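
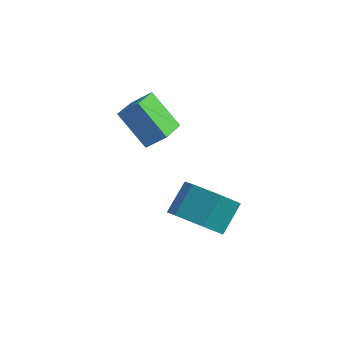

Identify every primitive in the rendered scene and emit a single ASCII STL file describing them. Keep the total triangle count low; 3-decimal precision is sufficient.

solid 
facet normal -0.682 0.082 0.727
outer loop
vertex 1.276 -1.913 1.544
vertex 1.035 -0.494 1.158
vertex 0.612 -2.186 0.952
endloop
endfacet
facet normal 0.161 -0.953 0.258
outer loop
vertex 1.785 -2.326 -0.298
vertex 1.276 -1.913 1.544
vertex 0.612 -2.186 0.952
endloop
endfacet
facet normal -0.681 0.082 0.728
outer loop
vertex 0.612 -2.186 0.952
vertex 1.035 -0.494 1.158
vertex 0.371 -0.767 0.567
endloop
endfacet
facet normal -0.713 -0.294 -0.636
outer loop
vertex 0.371 -0.767 0.567
vertex 1.785 -2.326 -0.298
vertex 0.612 -2.186 0.952
endloop
endfacet
facet normal 0.713 0.294 0.636
outer loop
vertex 1.276 -1.913 1.544
vertex 2.208 -0.634 -0.092
vertex 1.035 -0.494 1.158
endloop
endfacet
facet normal 0.162 -0.952 0.258
outer loop
vertex 2.449 -2.053 0.293
vertex 1.276 -1.913 1.544
vertex 1.785 -2.326 -0.298
endloop
endfacet
facet normal 0.713 0.294 0.636
outer loop
vertex 2.449 -2.053 0.293
vertex 2.208 -0.634 -0.092
vertex 1.276 -1.913 1.544
endloop
endfacet
facet normal -0.162 0.952 -0.258
outer loop
vertex 1.035 -0.494 1.158
vertex 2.208 -0.634 -0.092
vertex 0.371 -0.767 0.567
endloop
endfacet
facet normal -0.713 -0.294 -0.636
outer loop
vertex 1.544 -0.907 -0.684
vertex 1.785 -2.326 -0.298
vertex 0.371 -0.767 0.567
endloop
endfacet
facet normal -0.162 0.953 -0.258
outer loop
vertex 0.371 -0.767 0.567
vertex 2.208 -0.634 -0.092
vertex 1.544 -0.907 -0.684
endloop
endfacet
facet normal 0.681 -0.082 -0.727
outer loop
vertex 1.544 -0.907 -0.684
vertex 2.449 -2.053 0.293
vertex 1.785 -2.326 -0.298
endloop
endfacet
facet normal 0.682 -0.081 -0.727
outer loop
vertex 2.208 -0.634 -0.092
vertex 2.449 -2.053 0.293
vertex 1.544 -0.907 -0.684
endloop
endfacet
facet normal -0.115 -0.709 -0.696
outer loop
vertex 4.41 -3.144 -2.872
vertex 3.759 -2.48 -3.441
vertex 4.834 -2.476 -3.622
endloop
endfacet
facet normal 0.914 -0.350 0.205
outer loop
vertex 4.41 -3.144 -2.872
vertex 4.834 -2.476 -3.622
vertex 4.572 -2.144 -1.891
endloop
endfacet
facet normal 0.914 -0.350 0.205
outer loop
vertex 4.572 -2.144 -1.891
vertex 4.834 -2.476 -3.622
vertex 4.996 -1.476 -2.641
endloop
endfacet
facet normal 0.115 0.709 0.696
outer loop
vertex 4.572 -2.144 -1.891
vertex 4.996 -1.476 -2.641
vertex 3.921 -1.48 -2.459
endloop
endfacet
facet normal -0.115 -0.709 -0.696
outer loop
vertex 4.834 -2.476 -3.622
vertex 3.759 -2.48 -3.441
vertex 4.183 -1.812 -4.191
endloop
endfacet
facet normal 0.794 0.355 -0.493
outer loop
vertex 4.834 -2.476 -3.622
vertex 4.183 -1.812 -4.191
vertex 4.996 -1.476 -2.641
endloop
endfacet
facet normal 0.794 0.356 -0.493
outer loop
vertex 4.996 -1.476 -2.641
vertex 4.183 -1.812 -4.191
vertex 4.345 -0.813 -3.21
endloop
endfacet
facet normal 0.115 0.710 0.695
outer loop
vertex 4.996 -1.476 -2.641
vertex 4.345 -0.813 -3.21
vertex 3.921 -1.48 -2.459
endloop
endfacet
facet normal -0.115 -0.709 -0.696
outer loop
vertex 4.183 -1.812 -4.191
vertex 3.759 -2.48 -3.441
vertex 3.108 -1.816 -4.009
endloop
endfacet
facet normal -0.121 0.705 -0.698
outer loop
vertex 4.183 -1.812 -4.191
vertex 3.108 -1.816 -4.009
vertex 4.345 -0.813 -3.21
endloop
endfacet
facet normal -0.120 0.705 -0.699
outer loop
vertex 4.345 -0.813 -3.21
vertex 3.108 -1.816 -4.009
vertex 3.27 -0.816 -3.028
endloop
endfacet
facet normal 0.116 0.709 0.695
outer loop
vertex 4.345 -0.813 -3.21
vertex 3.27 -0.816 -3.028
vertex 3.921 -1.48 -2.459
endloop
endfacet
facet normal -0.115 -0.709 -0.696
outer loop
vertex 3.108 -1.816 -4.009
vertex 3.759 -2.48 -3.441
vertex 2.684 -2.484 -3.259
endloop
endfacet
facet normal -0.914 0.350 -0.205
outer loop
vertex 3.108 -1.816 -4.009
vertex 2.684 -2.484 -3.259
vertex 3.27 -0.816 -3.028
endloop
endfacet
facet normal -0.914 0.350 -0.205
outer loop
vertex 3.27 -0.816 -3.028
vertex 2.684 -2.484 -3.259
vertex 2.846 -1.484 -2.278
endloop
endfacet
facet normal 0.115 0.709 0.696
outer loop
vertex 3.27 -0.816 -3.028
vertex 2.846 -1.484 -2.278
vertex 3.921 -1.48 -2.459
endloop
endfacet
facet normal -0.115 -0.710 -0.695
outer loop
vertex 2.684 -2.484 -3.259
vertex 3.759 -2.48 -3.441
vertex 3.335 -3.147 -2.69
endloop
endfacet
facet normal -0.794 -0.356 0.494
outer loop
vertex 2.684 -2.484 -3.259
vertex 3.335 -3.147 -2.69
vertex 2.846 -1.484 -2.278
endloop
endfacet
facet normal -0.794 -0.356 0.493
outer loop
vertex 2.846 -1.484 -2.278
vertex 3.335 -3.147 -2.69
vertex 3.497 -2.148 -1.709
endloop
endfacet
facet normal 0.115 0.709 0.696
outer loop
vertex 2.846 -1.484 -2.278
vertex 3.497 -2.148 -1.709
vertex 3.921 -1.48 -2.459
endloop
endfacet
facet normal -0.116 -0.709 -0.695
outer loop
vertex 3.335 -3.147 -2.69
vertex 3.759 -2.48 -3.441
vertex 4.41 -3.144 -2.872
endloop
endfacet
facet normal 0.120 -0.705 0.699
outer loop
vertex 3.335 -3.147 -2.69
vertex 4.41 -3.144 -2.872
vertex 3.497 -2.148 -1.709
endloop
endfacet
facet normal 0.121 -0.705 0.699
outer loop
vertex 3.497 -2.148 -1.709
vertex 4.41 -3.144 -2.872
vertex 4.572 -2.144 -1.891
endloop
endfacet
facet normal 0.115 0.709 0.696
outer loop
vertex 3.497 -2.148 -1.709
vertex 4.572 -2.144 -1.891
vertex 3.921 -1.48 -2.459
endloop
endfacet

endsolid


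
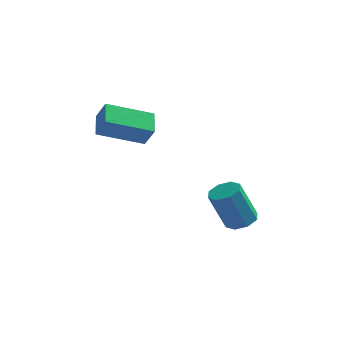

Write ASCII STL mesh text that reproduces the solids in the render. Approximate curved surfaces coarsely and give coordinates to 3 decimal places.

solid 
facet normal -0.429 0.263 -0.864
outer loop
vertex -1.157 0.475 1.281
vertex -1.326 1.498 1.676
vertex 0.606 1.038 0.577
endloop
endfacet
facet normal 0.153 -0.922 -0.355
outer loop
vertex 1.026 0.782 1.424
vertex -1.157 0.475 1.281
vertex 0.606 1.038 0.577
endloop
endfacet
facet normal -0.429 0.262 -0.864
outer loop
vertex 0.606 1.038 0.577
vertex -1.326 1.498 1.676
vertex 0.436 2.062 0.972
endloop
endfacet
facet normal 0.890 0.285 -0.355
outer loop
vertex 0.436 2.062 0.972
vertex 1.026 0.782 1.424
vertex 0.606 1.038 0.577
endloop
endfacet
facet normal -0.890 -0.284 0.356
outer loop
vertex -1.157 0.475 1.281
vertex -0.906 1.242 2.523
vertex -1.326 1.498 1.676
endloop
endfacet
facet normal 0.153 -0.922 -0.356
outer loop
vertex -0.736 0.218 2.128
vertex -1.157 0.475 1.281
vertex 1.026 0.782 1.424
endloop
endfacet
facet normal -0.890 -0.285 0.356
outer loop
vertex -0.736 0.218 2.128
vertex -0.906 1.242 2.523
vertex -1.157 0.475 1.281
endloop
endfacet
facet normal -0.153 0.922 0.355
outer loop
vertex -1.326 1.498 1.676
vertex -0.906 1.242 2.523
vertex 0.436 2.062 0.972
endloop
endfacet
facet normal 0.890 0.285 -0.356
outer loop
vertex 0.857 1.805 1.819
vertex 1.026 0.782 1.424
vertex 0.436 2.062 0.972
endloop
endfacet
facet normal -0.152 0.922 0.356
outer loop
vertex 0.436 2.062 0.972
vertex -0.906 1.242 2.523
vertex 0.857 1.805 1.819
endloop
endfacet
facet normal 0.429 -0.263 0.864
outer loop
vertex 0.857 1.805 1.819
vertex -0.736 0.218 2.128
vertex 1.026 0.782 1.424
endloop
endfacet
facet normal 0.429 -0.262 0.864
outer loop
vertex -0.906 1.242 2.523
vertex -0.736 0.218 2.128
vertex 0.857 1.805 1.819
endloop
endfacet
facet normal 0.370 0.081 -0.926
outer loop
vertex 4.843 1.703 -3.314
vertex 4.275 1.403 -3.567
vertex 4.466 2.053 -3.434
endloop
endfacet
facet normal 0.595 0.745 0.303
outer loop
vertex 4.843 1.703 -3.314
vertex 4.466 2.053 -3.434
vertex 4.173 1.556 -1.639
endloop
endfacet
facet normal 0.595 0.745 0.303
outer loop
vertex 4.173 1.556 -1.639
vertex 4.466 2.053 -3.434
vertex 3.796 1.906 -1.759
endloop
endfacet
facet normal -0.371 -0.082 0.925
outer loop
vertex 4.173 1.556 -1.639
vertex 3.796 1.906 -1.759
vertex 3.605 1.257 -1.893
endloop
endfacet
facet normal 0.370 0.080 -0.925
outer loop
vertex 4.466 2.053 -3.434
vertex 4.275 1.403 -3.567
vertex 3.978 2.023 -3.632
endloop
endfacet
facet normal -0.083 0.995 0.054
outer loop
vertex 4.466 2.053 -3.434
vertex 3.978 2.023 -3.632
vertex 3.796 1.906 -1.759
endloop
endfacet
facet normal -0.083 0.995 0.054
outer loop
vertex 3.796 1.906 -1.759
vertex 3.978 2.023 -3.632
vertex 3.308 1.876 -1.957
endloop
endfacet
facet normal -0.370 -0.082 0.925
outer loop
vertex 3.796 1.906 -1.759
vertex 3.308 1.876 -1.957
vertex 3.605 1.257 -1.893
endloop
endfacet
facet normal 0.370 0.080 -0.926
outer loop
vertex 3.978 2.023 -3.632
vertex 4.275 1.403 -3.567
vertex 3.663 1.63 -3.792
endloop
endfacet
facet normal -0.713 0.664 -0.227
outer loop
vertex 3.978 2.023 -3.632
vertex 3.663 1.63 -3.792
vertex 3.308 1.876 -1.957
endloop
endfacet
facet normal -0.713 0.664 -0.227
outer loop
vertex 3.308 1.876 -1.957
vertex 3.663 1.63 -3.792
vertex 2.993 1.483 -2.117
endloop
endfacet
facet normal -0.369 -0.081 0.926
outer loop
vertex 3.308 1.876 -1.957
vertex 2.993 1.483 -2.117
vertex 3.605 1.257 -1.893
endloop
endfacet
facet normal 0.371 0.082 -0.925
outer loop
vertex 3.663 1.63 -3.792
vertex 4.275 1.403 -3.567
vertex 3.707 1.104 -3.821
endloop
endfacet
facet normal -0.925 -0.057 -0.375
outer loop
vertex 3.663 1.63 -3.792
vertex 3.707 1.104 -3.821
vertex 2.993 1.483 -2.117
endloop
endfacet
facet normal -0.925 -0.057 -0.375
outer loop
vertex 2.993 1.483 -2.117
vertex 3.707 1.104 -3.821
vertex 3.037 0.957 -2.146
endloop
endfacet
facet normal -0.369 -0.082 0.926
outer loop
vertex 2.993 1.483 -2.117
vertex 3.037 0.957 -2.146
vertex 3.605 1.257 -1.893
endloop
endfacet
facet normal 0.371 0.082 -0.925
outer loop
vertex 3.707 1.104 -3.821
vertex 4.275 1.403 -3.567
vertex 4.084 0.754 -3.701
endloop
endfacet
facet normal -0.595 -0.745 -0.303
outer loop
vertex 3.707 1.104 -3.821
vertex 4.084 0.754 -3.701
vertex 3.037 0.957 -2.146
endloop
endfacet
facet normal -0.595 -0.745 -0.303
outer loop
vertex 3.037 0.957 -2.146
vertex 4.084 0.754 -3.701
vertex 3.414 0.607 -2.026
endloop
endfacet
facet normal -0.370 -0.081 0.926
outer loop
vertex 3.037 0.957 -2.146
vertex 3.414 0.607 -2.026
vertex 3.605 1.257 -1.893
endloop
endfacet
facet normal 0.370 0.082 -0.925
outer loop
vertex 4.084 0.754 -3.701
vertex 4.275 1.403 -3.567
vertex 4.572 0.784 -3.503
endloop
endfacet
facet normal 0.083 -0.995 -0.054
outer loop
vertex 4.084 0.754 -3.701
vertex 4.572 0.784 -3.503
vertex 3.414 0.607 -2.026
endloop
endfacet
facet normal 0.083 -0.995 -0.054
outer loop
vertex 3.414 0.607 -2.026
vertex 4.572 0.784 -3.503
vertex 3.902 0.637 -1.828
endloop
endfacet
facet normal -0.370 -0.080 0.925
outer loop
vertex 3.414 0.607 -2.026
vertex 3.902 0.637 -1.828
vertex 3.605 1.257 -1.893
endloop
endfacet
facet normal 0.369 0.081 -0.926
outer loop
vertex 4.572 0.784 -3.503
vertex 4.275 1.403 -3.567
vertex 4.887 1.177 -3.343
endloop
endfacet
facet normal 0.713 -0.664 0.227
outer loop
vertex 4.572 0.784 -3.503
vertex 4.887 1.177 -3.343
vertex 3.902 0.637 -1.828
endloop
endfacet
facet normal 0.713 -0.664 0.227
outer loop
vertex 3.902 0.637 -1.828
vertex 4.887 1.177 -3.343
vertex 4.217 1.03 -1.668
endloop
endfacet
facet normal -0.370 -0.080 0.926
outer loop
vertex 3.902 0.637 -1.828
vertex 4.217 1.03 -1.668
vertex 3.605 1.257 -1.893
endloop
endfacet
facet normal 0.369 0.082 -0.926
outer loop
vertex 4.887 1.177 -3.343
vertex 4.275 1.403 -3.567
vertex 4.843 1.703 -3.314
endloop
endfacet
facet normal 0.925 0.057 0.375
outer loop
vertex 4.887 1.177 -3.343
vertex 4.843 1.703 -3.314
vertex 4.217 1.03 -1.668
endloop
endfacet
facet normal 0.925 0.057 0.375
outer loop
vertex 4.217 1.03 -1.668
vertex 4.843 1.703 -3.314
vertex 4.173 1.556 -1.639
endloop
endfacet
facet normal -0.371 -0.082 0.925
outer loop
vertex 4.217 1.03 -1.668
vertex 4.173 1.556 -1.639
vertex 3.605 1.257 -1.893
endloop
endfacet

endsolid


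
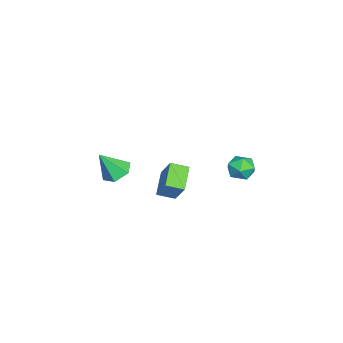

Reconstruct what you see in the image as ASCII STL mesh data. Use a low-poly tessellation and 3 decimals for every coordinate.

solid 
facet normal -0.233 0.480 -0.846
outer loop
vertex 1.707 -2.674 -3.147
vertex 0.891 -2.74 -2.96
vertex 1.328 -2.071 -2.701
endloop
endfacet
facet normal 0.882 0.266 0.390
outer loop
vertex 1.707 -2.674 -3.147
vertex 1.328 -2.071 -2.701
vertex 1.269 -3.52 -1.58
endloop
endfacet
facet normal -0.231 0.479 -0.847
outer loop
vertex 1.328 -2.071 -2.701
vertex 0.891 -2.74 -2.96
vertex 0.511 -2.137 -2.515
endloop
endfacet
facet normal 0.130 0.603 0.787
outer loop
vertex 1.328 -2.071 -2.701
vertex 0.511 -2.137 -2.515
vertex 1.269 -3.52 -1.58
endloop
endfacet
facet normal -0.232 0.478 -0.847
outer loop
vertex 0.511 -2.137 -2.515
vertex 0.891 -2.74 -2.96
vertex 0.074 -2.806 -2.773
endloop
endfacet
facet normal -0.656 0.142 0.742
outer loop
vertex 0.511 -2.137 -2.515
vertex 0.074 -2.806 -2.773
vertex 1.269 -3.52 -1.58
endloop
endfacet
facet normal -0.232 0.479 -0.846
outer loop
vertex 0.074 -2.806 -2.773
vertex 0.891 -2.74 -2.96
vertex 0.454 -3.409 -3.219
endloop
endfacet
facet normal -0.692 -0.657 0.299
outer loop
vertex 0.074 -2.806 -2.773
vertex 0.454 -3.409 -3.219
vertex 1.269 -3.52 -1.58
endloop
endfacet
facet normal -0.232 0.479 -0.847
outer loop
vertex 0.454 -3.409 -3.219
vertex 0.891 -2.74 -2.96
vertex 1.27 -3.343 -3.405
endloop
endfacet
facet normal 0.058 -0.994 -0.096
outer loop
vertex 0.454 -3.409 -3.219
vertex 1.27 -3.343 -3.405
vertex 1.269 -3.52 -1.58
endloop
endfacet
facet normal -0.233 0.479 -0.847
outer loop
vertex 1.27 -3.343 -3.405
vertex 0.891 -2.74 -2.96
vertex 1.707 -2.674 -3.147
endloop
endfacet
facet normal 0.845 -0.532 -0.051
outer loop
vertex 1.27 -3.343 -3.405
vertex 1.707 -2.674 -3.147
vertex 1.269 -3.52 -1.58
endloop
endfacet
facet normal -0.479 -0.365 -0.798
outer loop
vertex 2.444 -0.252 -1.632
vertex 2.274 0.623 -1.93
vertex 3.663 -0.263 -2.359
endloop
endfacet
facet normal 0.181 -0.931 0.317
outer loop
vertex 4.426 0.317 -1.09
vertex 2.444 -0.252 -1.632
vertex 3.663 -0.263 -2.359
endloop
endfacet
facet normal -0.479 -0.365 -0.798
outer loop
vertex 3.663 -0.263 -2.359
vertex 2.274 0.623 -1.93
vertex 3.493 0.612 -2.657
endloop
endfacet
facet normal 0.859 -0.008 -0.513
outer loop
vertex 3.493 0.612 -2.657
vertex 4.426 0.317 -1.09
vertex 3.663 -0.263 -2.359
endloop
endfacet
facet normal -0.859 0.008 0.513
outer loop
vertex 2.444 -0.252 -1.632
vertex 3.037 1.203 -0.661
vertex 2.274 0.623 -1.93
endloop
endfacet
facet normal 0.181 -0.931 0.317
outer loop
vertex 3.207 0.328 -0.363
vertex 2.444 -0.252 -1.632
vertex 4.426 0.317 -1.09
endloop
endfacet
facet normal -0.859 0.008 0.513
outer loop
vertex 3.207 0.328 -0.363
vertex 3.037 1.203 -0.661
vertex 2.444 -0.252 -1.632
endloop
endfacet
facet normal -0.181 0.931 -0.317
outer loop
vertex 2.274 0.623 -1.93
vertex 3.037 1.203 -0.661
vertex 3.493 0.612 -2.657
endloop
endfacet
facet normal 0.859 -0.008 -0.513
outer loop
vertex 4.256 1.192 -1.388
vertex 4.426 0.317 -1.09
vertex 3.493 0.612 -2.657
endloop
endfacet
facet normal -0.181 0.931 -0.317
outer loop
vertex 3.493 0.612 -2.657
vertex 3.037 1.203 -0.661
vertex 4.256 1.192 -1.388
endloop
endfacet
facet normal 0.479 0.365 0.798
outer loop
vertex 4.256 1.192 -1.388
vertex 3.207 0.328 -0.363
vertex 4.426 0.317 -1.09
endloop
endfacet
facet normal 0.479 0.365 0.798
outer loop
vertex 3.037 1.203 -0.661
vertex 3.207 0.328 -0.363
vertex 4.256 1.192 -1.388
endloop
endfacet
facet normal 0.584 0.448 0.677
outer loop
vertex 4.155 4.415 0.441
vertex 4.012 3.849 0.939
vertex 4.609 3.796 0.459
endloop
endfacet
facet normal 0.806 0.592 0.014
outer loop
vertex 4.155 4.415 0.441
vertex 4.609 3.796 0.459
vertex 4.399 4.098 -0.215
endloop
endfacet
facet normal 0.269 0.903 -0.336
outer loop
vertex 4.155 4.415 0.441
vertex 4.399 4.098 -0.215
vertex 3.673 4.338 -0.151
endloop
endfacet
facet normal -0.286 0.952 0.109
outer loop
vertex 4.155 4.415 0.441
vertex 3.673 4.338 -0.151
vertex 3.433 4.184 0.561
endloop
endfacet
facet normal -0.092 0.671 0.736
outer loop
vertex 4.155 4.415 0.441
vertex 3.433 4.184 0.561
vertex 4.012 3.849 0.939
endloop
endfacet
facet normal 0.951 -0.028 -0.309
outer loop
vertex 4.399 4.098 -0.215
vertex 4.609 3.796 0.459
vertex 4.407 3.336 -0.121
endloop
endfacet
facet normal 0.591 -0.261 0.763
outer loop
vertex 4.609 3.796 0.459
vertex 4.012 3.849 0.939
vertex 4.167 3.182 0.591
endloop
endfacet
facet normal -0.502 0.101 0.859
outer loop
vertex 4.012 3.849 0.939
vertex 3.433 4.184 0.561
vertex 3.441 3.422 0.655
endloop
endfacet
facet normal -0.817 0.555 -0.155
outer loop
vertex 3.433 4.184 0.561
vertex 3.673 4.338 -0.151
vertex 3.231 3.724 -0.019
endloop
endfacet
facet normal 0.080 0.476 -0.876
outer loop
vertex 3.673 4.338 -0.151
vertex 4.399 4.098 -0.215
vertex 3.828 3.671 -0.499
endloop
endfacet
facet normal 0.286 -0.952 -0.109
outer loop
vertex 3.685 3.105 -0.001
vertex 4.407 3.336 -0.121
vertex 4.167 3.182 0.591
endloop
endfacet
facet normal -0.269 -0.903 0.336
outer loop
vertex 3.685 3.105 -0.001
vertex 4.167 3.182 0.591
vertex 3.441 3.422 0.655
endloop
endfacet
facet normal -0.806 -0.592 -0.014
outer loop
vertex 3.685 3.105 -0.001
vertex 3.441 3.422 0.655
vertex 3.231 3.724 -0.019
endloop
endfacet
facet normal -0.584 -0.448 -0.677
outer loop
vertex 3.685 3.105 -0.001
vertex 3.231 3.724 -0.019
vertex 3.828 3.671 -0.499
endloop
endfacet
facet normal 0.092 -0.671 -0.736
outer loop
vertex 3.685 3.105 -0.001
vertex 3.828 3.671 -0.499
vertex 4.407 3.336 -0.121
endloop
endfacet
facet normal 0.817 -0.555 0.155
outer loop
vertex 4.167 3.182 0.591
vertex 4.407 3.336 -0.121
vertex 4.609 3.796 0.459
endloop
endfacet
facet normal -0.080 -0.476 0.876
outer loop
vertex 3.441 3.422 0.655
vertex 4.167 3.182 0.591
vertex 4.012 3.849 0.939
endloop
endfacet
facet normal -0.951 0.028 0.309
outer loop
vertex 3.231 3.724 -0.019
vertex 3.441 3.422 0.655
vertex 3.433 4.184 0.561
endloop
endfacet
facet normal -0.591 0.261 -0.763
outer loop
vertex 3.828 3.671 -0.499
vertex 3.231 3.724 -0.019
vertex 3.673 4.338 -0.151
endloop
endfacet
facet normal 0.502 -0.101 -0.859
outer loop
vertex 4.407 3.336 -0.121
vertex 3.828 3.671 -0.499
vertex 4.399 4.098 -0.215
endloop
endfacet

endsolid


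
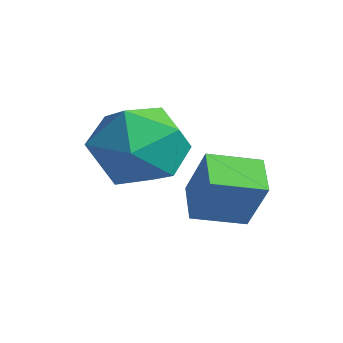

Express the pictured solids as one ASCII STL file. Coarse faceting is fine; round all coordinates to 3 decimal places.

solid 
facet normal -0.407 -0.632 0.660
outer loop
vertex -2.156 1.793 4.231
vertex -1.445 0.956 3.867
vertex -1.124 1.653 4.733
endloop
endfacet
facet normal -0.433 0.039 0.901
outer loop
vertex -2.156 1.793 4.231
vertex -1.124 1.653 4.733
vertex -1.514 2.717 4.499
endloop
endfacet
facet normal -0.796 0.429 0.427
outer loop
vertex -2.156 1.793 4.231
vertex -1.514 2.717 4.499
vertex -2.077 2.677 3.489
endloop
endfacet
facet normal -0.994 -0.001 -0.107
outer loop
vertex -2.156 1.793 4.231
vertex -2.077 2.677 3.489
vertex -2.034 1.589 3.099
endloop
endfacet
facet normal -0.754 -0.656 0.037
outer loop
vertex -2.156 1.793 4.231
vertex -2.034 1.589 3.099
vertex -1.445 0.956 3.867
endloop
endfacet
facet normal 0.235 0.290 0.928
outer loop
vertex -1.514 2.717 4.499
vertex -1.124 1.653 4.733
vertex -0.406 2.451 4.301
endloop
endfacet
facet normal 0.278 -0.796 0.538
outer loop
vertex -1.124 1.653 4.733
vertex -1.445 0.956 3.867
vertex -0.363 1.363 3.911
endloop
endfacet
facet normal -0.285 -0.835 -0.470
outer loop
vertex -1.445 0.956 3.867
vertex -2.034 1.589 3.099
vertex -0.926 1.323 2.901
endloop
endfacet
facet normal -0.674 0.226 -0.704
outer loop
vertex -2.034 1.589 3.099
vertex -2.077 2.677 3.489
vertex -1.316 2.387 2.667
endloop
endfacet
facet normal -0.353 0.922 0.160
outer loop
vertex -2.077 2.677 3.489
vertex -1.514 2.717 4.499
vertex -0.995 3.084 3.533
endloop
endfacet
facet normal 0.994 0.001 0.107
outer loop
vertex -0.284 2.247 3.169
vertex -0.406 2.451 4.301
vertex -0.363 1.363 3.911
endloop
endfacet
facet normal 0.796 -0.429 -0.427
outer loop
vertex -0.284 2.247 3.169
vertex -0.363 1.363 3.911
vertex -0.926 1.323 2.901
endloop
endfacet
facet normal 0.433 -0.039 -0.901
outer loop
vertex -0.284 2.247 3.169
vertex -0.926 1.323 2.901
vertex -1.316 2.387 2.667
endloop
endfacet
facet normal 0.407 0.632 -0.660
outer loop
vertex -0.284 2.247 3.169
vertex -1.316 2.387 2.667
vertex -0.995 3.084 3.533
endloop
endfacet
facet normal 0.754 0.656 -0.037
outer loop
vertex -0.284 2.247 3.169
vertex -0.995 3.084 3.533
vertex -0.406 2.451 4.301
endloop
endfacet
facet normal 0.674 -0.226 0.704
outer loop
vertex -0.363 1.363 3.911
vertex -0.406 2.451 4.301
vertex -1.124 1.653 4.733
endloop
endfacet
facet normal 0.353 -0.922 -0.160
outer loop
vertex -0.926 1.323 2.901
vertex -0.363 1.363 3.911
vertex -1.445 0.956 3.867
endloop
endfacet
facet normal -0.235 -0.290 -0.928
outer loop
vertex -1.316 2.387 2.667
vertex -0.926 1.323 2.901
vertex -2.034 1.589 3.099
endloop
endfacet
facet normal -0.278 0.796 -0.538
outer loop
vertex -0.995 3.084 3.533
vertex -1.316 2.387 2.667
vertex -2.077 2.677 3.489
endloop
endfacet
facet normal 0.285 0.835 0.470
outer loop
vertex -0.406 2.451 4.301
vertex -0.995 3.084 3.533
vertex -1.514 2.717 4.499
endloop
endfacet
facet normal -0.500 -0.030 -0.865
outer loop
vertex -1.213 3.079 2.317
vertex -0.821 4.171 2.052
vertex -0.42 2.687 1.872
endloop
endfacet
facet normal -0.329 -0.918 0.223
outer loop
vertex 0.261 2.729 3.048
vertex -1.213 3.079 2.317
vertex -0.42 2.687 1.872
endloop
endfacet
facet normal -0.501 -0.030 -0.865
outer loop
vertex -0.42 2.687 1.872
vertex -0.821 4.171 2.052
vertex -0.029 3.779 1.607
endloop
endfacet
facet normal 0.801 -0.396 -0.450
outer loop
vertex -0.029 3.779 1.607
vertex 0.261 2.729 3.048
vertex -0.42 2.687 1.872
endloop
endfacet
facet normal -0.801 0.396 0.449
outer loop
vertex -1.213 3.079 2.317
vertex -0.14 4.213 3.228
vertex -0.821 4.171 2.052
endloop
endfacet
facet normal -0.329 -0.918 0.223
outer loop
vertex -0.531 3.121 3.493
vertex -1.213 3.079 2.317
vertex 0.261 2.729 3.048
endloop
endfacet
facet normal -0.800 0.396 0.450
outer loop
vertex -0.531 3.121 3.493
vertex -0.14 4.213 3.228
vertex -1.213 3.079 2.317
endloop
endfacet
facet normal 0.329 0.918 -0.223
outer loop
vertex -0.821 4.171 2.052
vertex -0.14 4.213 3.228
vertex -0.029 3.779 1.607
endloop
endfacet
facet normal 0.800 -0.396 -0.450
outer loop
vertex 0.653 3.821 2.783
vertex 0.261 2.729 3.048
vertex -0.029 3.779 1.607
endloop
endfacet
facet normal 0.328 0.918 -0.223
outer loop
vertex -0.029 3.779 1.607
vertex -0.14 4.213 3.228
vertex 0.653 3.821 2.783
endloop
endfacet
facet normal 0.501 0.030 0.865
outer loop
vertex 0.653 3.821 2.783
vertex -0.531 3.121 3.493
vertex 0.261 2.729 3.048
endloop
endfacet
facet normal 0.501 0.031 0.865
outer loop
vertex -0.14 4.213 3.228
vertex -0.531 3.121 3.493
vertex 0.653 3.821 2.783
endloop
endfacet

endsolid


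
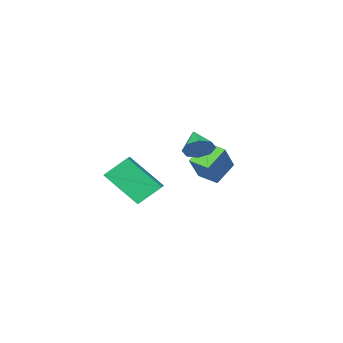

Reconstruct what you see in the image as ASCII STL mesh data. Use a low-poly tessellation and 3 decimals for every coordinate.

solid 
facet normal -0.593 0.445 0.671
outer loop
vertex 2.518 -2.083 -0.604
vertex 3.202 -1.532 -0.365
vertex 1.887 -0.646 -2.116
endloop
endfacet
facet normal -0.751 -0.606 -0.263
outer loop
vertex 2.718 -1.268 -3.055
vertex 2.518 -2.083 -0.604
vertex 1.887 -0.646 -2.116
endloop
endfacet
facet normal -0.594 0.444 0.671
outer loop
vertex 1.887 -0.646 -2.116
vertex 3.202 -1.532 -0.365
vertex 2.57 -0.094 -1.877
endloop
endfacet
facet normal -0.290 0.659 -0.694
outer loop
vertex 2.57 -0.094 -1.877
vertex 2.718 -1.268 -3.055
vertex 1.887 -0.646 -2.116
endloop
endfacet
facet normal 0.289 -0.660 0.693
outer loop
vertex 2.518 -2.083 -0.604
vertex 4.033 -2.154 -1.304
vertex 3.202 -1.532 -0.365
endloop
endfacet
facet normal -0.751 -0.606 -0.263
outer loop
vertex 3.35 -2.706 -1.543
vertex 2.518 -2.083 -0.604
vertex 2.718 -1.268 -3.055
endloop
endfacet
facet normal 0.290 -0.659 0.694
outer loop
vertex 3.35 -2.706 -1.543
vertex 4.033 -2.154 -1.304
vertex 2.518 -2.083 -0.604
endloop
endfacet
facet normal 0.751 0.606 0.263
outer loop
vertex 3.202 -1.532 -0.365
vertex 4.033 -2.154 -1.304
vertex 2.57 -0.094 -1.877
endloop
endfacet
facet normal -0.289 0.660 -0.694
outer loop
vertex 3.402 -0.717 -2.816
vertex 2.718 -1.268 -3.055
vertex 2.57 -0.094 -1.877
endloop
endfacet
facet normal 0.751 0.606 0.263
outer loop
vertex 2.57 -0.094 -1.877
vertex 4.033 -2.154 -1.304
vertex 3.402 -0.717 -2.816
endloop
endfacet
facet normal 0.593 -0.445 -0.671
outer loop
vertex 3.402 -0.717 -2.816
vertex 3.35 -2.706 -1.543
vertex 2.718 -1.268 -3.055
endloop
endfacet
facet normal 0.594 -0.445 -0.670
outer loop
vertex 4.033 -2.154 -1.304
vertex 3.35 -2.706 -1.543
vertex 3.402 -0.717 -2.816
endloop
endfacet
facet normal 0.473 0.707 -0.526
outer loop
vertex 0.05 -1.013 -0.2
vertex -0.586 -0.9 -0.62
vertex -0.304 -0.603 0.033
endloop
endfacet
facet normal 0.346 -0.220 0.912
outer loop
vertex 0.05 -1.013 -0.2
vertex -0.304 -0.603 0.033
vertex -1.214 -1.84 0.08
endloop
endfacet
facet normal 0.473 0.707 -0.526
outer loop
vertex -0.304 -0.603 0.033
vertex -0.586 -0.9 -0.62
vertex -0.823 -0.367 -0.117
endloop
endfacet
facet normal -0.196 0.181 0.964
outer loop
vertex -0.304 -0.603 0.033
vertex -0.823 -0.367 -0.117
vertex -1.214 -1.84 0.08
endloop
endfacet
facet normal 0.473 0.707 -0.526
outer loop
vertex -0.823 -0.367 -0.117
vertex -0.586 -0.9 -0.62
vertex -1.203 -0.443 -0.561
endloop
endfacet
facet normal -0.753 0.280 0.596
outer loop
vertex -0.823 -0.367 -0.117
vertex -1.203 -0.443 -0.561
vertex -1.214 -1.84 0.08
endloop
endfacet
facet normal 0.473 0.707 -0.526
outer loop
vertex -1.203 -0.443 -0.561
vertex -0.586 -0.9 -0.62
vertex -1.221 -0.787 -1.039
endloop
endfacet
facet normal -1.000 0.019 0.024
outer loop
vertex -1.203 -0.443 -0.561
vertex -1.221 -0.787 -1.039
vertex -1.214 -1.84 0.08
endloop
endfacet
facet normal 0.473 0.707 -0.526
outer loop
vertex -1.221 -0.787 -1.039
vertex -0.586 -0.9 -0.62
vertex -0.868 -1.196 -1.272
endloop
endfacet
facet normal -0.792 -0.447 -0.416
outer loop
vertex -1.221 -0.787 -1.039
vertex -0.868 -1.196 -1.272
vertex -1.214 -1.84 0.08
endloop
endfacet
facet normal 0.473 0.707 -0.526
outer loop
vertex -0.868 -1.196 -1.272
vertex -0.586 -0.9 -0.62
vertex -0.349 -1.432 -1.123
endloop
endfacet
facet normal -0.251 -0.847 -0.468
outer loop
vertex -0.868 -1.196 -1.272
vertex -0.349 -1.432 -1.123
vertex -1.214 -1.84 0.08
endloop
endfacet
facet normal 0.472 0.708 -0.526
outer loop
vertex -0.349 -1.432 -1.123
vertex -0.586 -0.9 -0.62
vertex 0.032 -1.356 -0.679
endloop
endfacet
facet normal 0.306 -0.947 -0.101
outer loop
vertex -0.349 -1.432 -1.123
vertex 0.032 -1.356 -0.679
vertex -1.214 -1.84 0.08
endloop
endfacet
facet normal 0.472 0.708 -0.525
outer loop
vertex 0.032 -1.356 -0.679
vertex -0.586 -0.9 -0.62
vertex 0.05 -1.013 -0.2
endloop
endfacet
facet normal 0.554 -0.687 0.471
outer loop
vertex 0.032 -1.356 -0.679
vertex 0.05 -1.013 -0.2
vertex -1.214 -1.84 0.08
endloop
endfacet
facet normal -0.616 -0.256 -0.745
outer loop
vertex -3.191 -2.337 -2.152
vertex -3.341 -1.303 -2.383
vertex -2.129 -2.377 -3.017
endloop
endfacet
facet normal 0.140 -0.966 0.216
outer loop
vertex -1.019 -1.917 -1.677
vertex -3.191 -2.337 -2.152
vertex -2.129 -2.377 -3.017
endloop
endfacet
facet normal -0.616 -0.256 -0.745
outer loop
vertex -2.129 -2.377 -3.017
vertex -3.341 -1.303 -2.383
vertex -2.279 -1.343 -3.248
endloop
endfacet
facet normal 0.775 -0.029 -0.632
outer loop
vertex -2.279 -1.343 -3.248
vertex -1.019 -1.917 -1.677
vertex -2.129 -2.377 -3.017
endloop
endfacet
facet normal -0.775 0.029 0.632
outer loop
vertex -3.191 -2.337 -2.152
vertex -2.231 -0.843 -1.043
vertex -3.341 -1.303 -2.383
endloop
endfacet
facet normal 0.140 -0.966 0.216
outer loop
vertex -2.081 -1.877 -0.812
vertex -3.191 -2.337 -2.152
vertex -1.019 -1.917 -1.677
endloop
endfacet
facet normal -0.775 0.029 0.632
outer loop
vertex -2.081 -1.877 -0.812
vertex -2.231 -0.843 -1.043
vertex -3.191 -2.337 -2.152
endloop
endfacet
facet normal -0.140 0.966 -0.216
outer loop
vertex -3.341 -1.303 -2.383
vertex -2.231 -0.843 -1.043
vertex -2.279 -1.343 -3.248
endloop
endfacet
facet normal 0.775 -0.029 -0.632
outer loop
vertex -1.169 -0.883 -1.908
vertex -1.019 -1.917 -1.677
vertex -2.279 -1.343 -3.248
endloop
endfacet
facet normal -0.140 0.966 -0.216
outer loop
vertex -2.279 -1.343 -3.248
vertex -2.231 -0.843 -1.043
vertex -1.169 -0.883 -1.908
endloop
endfacet
facet normal 0.616 0.256 0.745
outer loop
vertex -1.169 -0.883 -1.908
vertex -2.081 -1.877 -0.812
vertex -1.019 -1.917 -1.677
endloop
endfacet
facet normal 0.616 0.256 0.745
outer loop
vertex -2.231 -0.843 -1.043
vertex -2.081 -1.877 -0.812
vertex -1.169 -0.883 -1.908
endloop
endfacet

endsolid


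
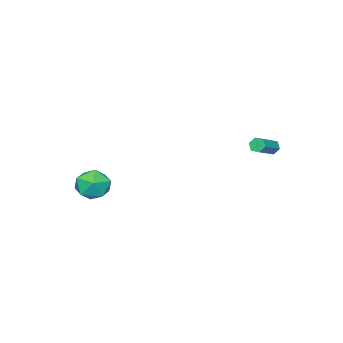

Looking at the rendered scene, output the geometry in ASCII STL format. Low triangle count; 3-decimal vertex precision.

solid 
facet normal 0.496 0.103 0.862
outer loop
vertex 3.707 -1.538 0.781
vertex 2.897 -2.145 1.319
vertex 3.803 -2.677 0.862
endloop
endfacet
facet normal 0.946 0.102 0.309
outer loop
vertex 3.707 -1.538 0.781
vertex 3.803 -2.677 0.862
vertex 4.067 -2.149 -0.12
endloop
endfacet
facet normal 0.761 0.636 -0.127
outer loop
vertex 3.707 -1.538 0.781
vertex 4.067 -2.149 -0.12
vertex 3.324 -1.29 -0.271
endloop
endfacet
facet normal 0.197 0.968 0.157
outer loop
vertex 3.707 -1.538 0.781
vertex 3.324 -1.29 -0.271
vertex 2.601 -1.287 0.619
endloop
endfacet
facet normal 0.032 0.638 0.769
outer loop
vertex 3.707 -1.538 0.781
vertex 2.601 -1.287 0.619
vertex 2.897 -2.145 1.319
endloop
endfacet
facet normal 0.858 -0.512 -0.045
outer loop
vertex 4.067 -2.149 -0.12
vertex 3.803 -2.677 0.862
vertex 3.479 -3.133 -0.139
endloop
endfacet
facet normal 0.130 -0.509 0.851
outer loop
vertex 3.803 -2.677 0.862
vertex 2.897 -2.145 1.319
vertex 2.756 -3.13 0.751
endloop
endfacet
facet normal -0.620 0.357 0.699
outer loop
vertex 2.897 -2.145 1.319
vertex 2.601 -1.287 0.619
vertex 2.013 -2.271 0.6
endloop
endfacet
facet normal -0.354 0.889 -0.290
outer loop
vertex 2.601 -1.287 0.619
vertex 3.324 -1.29 -0.271
vertex 2.277 -1.743 -0.382
endloop
endfacet
facet normal 0.560 0.352 -0.750
outer loop
vertex 3.324 -1.29 -0.271
vertex 4.067 -2.149 -0.12
vertex 3.183 -2.275 -0.839
endloop
endfacet
facet normal -0.197 -0.968 -0.157
outer loop
vertex 2.373 -2.882 -0.301
vertex 3.479 -3.133 -0.139
vertex 2.756 -3.13 0.751
endloop
endfacet
facet normal -0.761 -0.636 0.127
outer loop
vertex 2.373 -2.882 -0.301
vertex 2.756 -3.13 0.751
vertex 2.013 -2.271 0.6
endloop
endfacet
facet normal -0.946 -0.102 -0.309
outer loop
vertex 2.373 -2.882 -0.301
vertex 2.013 -2.271 0.6
vertex 2.277 -1.743 -0.382
endloop
endfacet
facet normal -0.496 -0.103 -0.862
outer loop
vertex 2.373 -2.882 -0.301
vertex 2.277 -1.743 -0.382
vertex 3.183 -2.275 -0.839
endloop
endfacet
facet normal -0.032 -0.638 -0.769
outer loop
vertex 2.373 -2.882 -0.301
vertex 3.183 -2.275 -0.839
vertex 3.479 -3.133 -0.139
endloop
endfacet
facet normal 0.354 -0.889 0.290
outer loop
vertex 2.756 -3.13 0.751
vertex 3.479 -3.133 -0.139
vertex 3.803 -2.677 0.862
endloop
endfacet
facet normal -0.560 -0.352 0.750
outer loop
vertex 2.013 -2.271 0.6
vertex 2.756 -3.13 0.751
vertex 2.897 -2.145 1.319
endloop
endfacet
facet normal -0.858 0.512 0.045
outer loop
vertex 2.277 -1.743 -0.382
vertex 2.013 -2.271 0.6
vertex 2.601 -1.287 0.619
endloop
endfacet
facet normal -0.130 0.509 -0.851
outer loop
vertex 3.183 -2.275 -0.839
vertex 2.277 -1.743 -0.382
vertex 3.324 -1.29 -0.271
endloop
endfacet
facet normal 0.620 -0.357 -0.699
outer loop
vertex 3.479 -3.133 -0.139
vertex 3.183 -2.275 -0.839
vertex 4.067 -2.149 -0.12
endloop
endfacet
facet normal -0.901 -0.078 -0.427
outer loop
vertex -4.561 4.103 1.728
vertex -4.73 3.828 2.135
vertex -4.775 4.346 2.135
endloop
endfacet
facet normal 0.139 0.881 -0.453
outer loop
vertex -4.561 4.103 1.728
vertex -4.775 4.346 2.135
vertex -3.101 4.228 2.418
endloop
endfacet
facet normal 0.138 0.881 -0.452
outer loop
vertex -3.101 4.228 2.418
vertex -4.775 4.346 2.135
vertex -3.314 4.47 2.825
endloop
endfacet
facet normal 0.901 0.077 0.426
outer loop
vertex -3.101 4.228 2.418
vertex -3.314 4.47 2.825
vertex -3.27 3.952 2.825
endloop
endfacet
facet normal -0.902 -0.078 -0.424
outer loop
vertex -4.775 4.346 2.135
vertex -4.73 3.828 2.135
vertex -4.943 4.07 2.543
endloop
endfacet
facet normal -0.286 0.844 0.453
outer loop
vertex -4.775 4.346 2.135
vertex -4.943 4.07 2.543
vertex -3.314 4.47 2.825
endloop
endfacet
facet normal -0.286 0.845 0.451
outer loop
vertex -3.314 4.47 2.825
vertex -4.943 4.07 2.543
vertex -3.483 4.195 3.233
endloop
endfacet
facet normal 0.902 0.077 0.425
outer loop
vertex -3.314 4.47 2.825
vertex -3.483 4.195 3.233
vertex -3.27 3.952 2.825
endloop
endfacet
facet normal -0.902 -0.076 -0.426
outer loop
vertex -4.943 4.07 2.543
vertex -4.73 3.828 2.135
vertex -4.899 3.552 2.542
endloop
endfacet
facet normal -0.424 -0.038 0.905
outer loop
vertex -4.943 4.07 2.543
vertex -4.899 3.552 2.542
vertex -3.483 4.195 3.233
endloop
endfacet
facet normal -0.424 -0.038 0.905
outer loop
vertex -3.483 4.195 3.233
vertex -4.899 3.552 2.542
vertex -3.439 3.677 3.232
endloop
endfacet
facet normal 0.902 0.076 0.426
outer loop
vertex -3.483 4.195 3.233
vertex -3.439 3.677 3.232
vertex -3.27 3.952 2.825
endloop
endfacet
facet normal -0.901 -0.077 -0.426
outer loop
vertex -4.899 3.552 2.542
vertex -4.73 3.828 2.135
vertex -4.686 3.31 2.135
endloop
endfacet
facet normal -0.138 -0.881 0.452
outer loop
vertex -4.899 3.552 2.542
vertex -4.686 3.31 2.135
vertex -3.439 3.677 3.232
endloop
endfacet
facet normal -0.139 -0.881 0.453
outer loop
vertex -3.439 3.677 3.232
vertex -4.686 3.31 2.135
vertex -3.225 3.434 2.825
endloop
endfacet
facet normal 0.901 0.078 0.427
outer loop
vertex -3.439 3.677 3.232
vertex -3.225 3.434 2.825
vertex -3.27 3.952 2.825
endloop
endfacet
facet normal -0.902 -0.077 -0.425
outer loop
vertex -4.686 3.31 2.135
vertex -4.73 3.828 2.135
vertex -4.517 3.585 1.727
endloop
endfacet
facet normal 0.285 -0.845 -0.452
outer loop
vertex -4.686 3.31 2.135
vertex -4.517 3.585 1.727
vertex -3.225 3.434 2.825
endloop
endfacet
facet normal 0.286 -0.844 -0.453
outer loop
vertex -3.225 3.434 2.825
vertex -4.517 3.585 1.727
vertex -3.057 3.71 2.417
endloop
endfacet
facet normal 0.902 0.078 0.424
outer loop
vertex -3.225 3.434 2.825
vertex -3.057 3.71 2.417
vertex -3.27 3.952 2.825
endloop
endfacet
facet normal -0.902 -0.076 -0.426
outer loop
vertex -4.517 3.585 1.727
vertex -4.73 3.828 2.135
vertex -4.561 4.103 1.728
endloop
endfacet
facet normal 0.424 0.038 -0.905
outer loop
vertex -4.517 3.585 1.727
vertex -4.561 4.103 1.728
vertex -3.057 3.71 2.417
endloop
endfacet
facet normal 0.424 0.038 -0.905
outer loop
vertex -3.057 3.71 2.417
vertex -4.561 4.103 1.728
vertex -3.101 4.228 2.418
endloop
endfacet
facet normal 0.902 0.076 0.426
outer loop
vertex -3.057 3.71 2.417
vertex -3.101 4.228 2.418
vertex -3.27 3.952 2.825
endloop
endfacet

endsolid


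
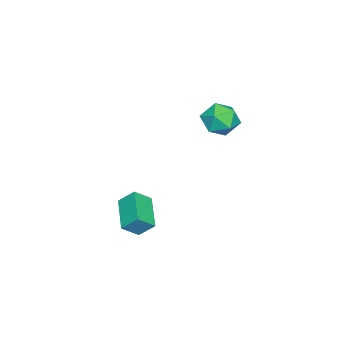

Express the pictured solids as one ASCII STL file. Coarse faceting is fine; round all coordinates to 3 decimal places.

solid 
facet normal -0.812 -0.468 0.350
outer loop
vertex 3.015 -0.905 -2.522
vertex 2.889 -0.081 -1.714
vertex 2.343 -0.288 -3.255
endloop
endfacet
facet normal 0.108 -0.710 -0.696
outer loop
vertex 3.991 0.661 -3.966
vertex 3.015 -0.905 -2.522
vertex 2.343 -0.288 -3.255
endloop
endfacet
facet normal -0.812 -0.467 0.350
outer loop
vertex 2.343 -0.288 -3.255
vertex 2.889 -0.081 -1.714
vertex 2.218 0.535 -2.447
endloop
endfacet
facet normal -0.574 0.528 -0.626
outer loop
vertex 2.218 0.535 -2.447
vertex 3.991 0.661 -3.966
vertex 2.343 -0.288 -3.255
endloop
endfacet
facet normal 0.574 -0.527 0.627
outer loop
vertex 3.015 -0.905 -2.522
vertex 4.537 0.868 -2.425
vertex 2.889 -0.081 -1.714
endloop
endfacet
facet normal 0.109 -0.710 -0.696
outer loop
vertex 4.662 0.045 -3.233
vertex 3.015 -0.905 -2.522
vertex 3.991 0.661 -3.966
endloop
endfacet
facet normal 0.574 -0.527 0.626
outer loop
vertex 4.662 0.045 -3.233
vertex 4.537 0.868 -2.425
vertex 3.015 -0.905 -2.522
endloop
endfacet
facet normal -0.109 0.710 0.696
outer loop
vertex 2.889 -0.081 -1.714
vertex 4.537 0.868 -2.425
vertex 2.218 0.535 -2.447
endloop
endfacet
facet normal -0.574 0.527 -0.627
outer loop
vertex 3.865 1.485 -3.158
vertex 3.991 0.661 -3.966
vertex 2.218 0.535 -2.447
endloop
endfacet
facet normal -0.108 0.709 0.696
outer loop
vertex 2.218 0.535 -2.447
vertex 4.537 0.868 -2.425
vertex 3.865 1.485 -3.158
endloop
endfacet
facet normal 0.812 0.467 -0.350
outer loop
vertex 3.865 1.485 -3.158
vertex 4.662 0.045 -3.233
vertex 3.991 0.661 -3.966
endloop
endfacet
facet normal 0.812 0.467 -0.351
outer loop
vertex 4.537 0.868 -2.425
vertex 4.662 0.045 -3.233
vertex 3.865 1.485 -3.158
endloop
endfacet
facet normal -0.552 0.745 0.374
outer loop
vertex -3.126 3.081 0.671
vertex -3.669 2.343 1.341
vertex -2.726 2.856 1.71
endloop
endfacet
facet normal 0.093 0.980 0.176
outer loop
vertex -3.126 3.081 0.671
vertex -2.726 2.856 1.71
vertex -2.01 2.946 0.833
endloop
endfacet
facet normal 0.176 0.837 -0.518
outer loop
vertex -3.126 3.081 0.671
vertex -2.01 2.946 0.833
vertex -2.511 2.488 -0.078
endloop
endfacet
facet normal -0.417 0.514 -0.750
outer loop
vertex -3.126 3.081 0.671
vertex -2.511 2.488 -0.078
vertex -3.536 2.115 0.237
endloop
endfacet
facet normal -0.867 0.457 -0.199
outer loop
vertex -3.126 3.081 0.671
vertex -3.536 2.115 0.237
vertex -3.669 2.343 1.341
endloop
endfacet
facet normal 0.583 0.609 0.538
outer loop
vertex -2.01 2.946 0.833
vertex -2.726 2.856 1.71
vertex -1.864 2.125 1.603
endloop
endfacet
facet normal -0.460 0.230 0.858
outer loop
vertex -2.726 2.856 1.71
vertex -3.669 2.343 1.341
vertex -2.889 1.752 1.918
endloop
endfacet
facet normal -0.969 -0.236 -0.068
outer loop
vertex -3.669 2.343 1.341
vertex -3.536 2.115 0.237
vertex -3.39 1.294 1.007
endloop
endfacet
facet normal -0.242 -0.145 -0.959
outer loop
vertex -3.536 2.115 0.237
vertex -2.511 2.488 -0.078
vertex -2.674 1.384 0.13
endloop
endfacet
facet normal 0.718 0.377 -0.585
outer loop
vertex -2.511 2.488 -0.078
vertex -2.01 2.946 0.833
vertex -1.731 1.897 0.499
endloop
endfacet
facet normal 0.417 -0.514 0.750
outer loop
vertex -2.274 1.159 1.169
vertex -1.864 2.125 1.603
vertex -2.889 1.752 1.918
endloop
endfacet
facet normal -0.176 -0.837 0.518
outer loop
vertex -2.274 1.159 1.169
vertex -2.889 1.752 1.918
vertex -3.39 1.294 1.007
endloop
endfacet
facet normal -0.093 -0.980 -0.176
outer loop
vertex -2.274 1.159 1.169
vertex -3.39 1.294 1.007
vertex -2.674 1.384 0.13
endloop
endfacet
facet normal 0.552 -0.745 -0.374
outer loop
vertex -2.274 1.159 1.169
vertex -2.674 1.384 0.13
vertex -1.731 1.897 0.499
endloop
endfacet
facet normal 0.867 -0.457 0.199
outer loop
vertex -2.274 1.159 1.169
vertex -1.731 1.897 0.499
vertex -1.864 2.125 1.603
endloop
endfacet
facet normal 0.242 0.145 0.959
outer loop
vertex -2.889 1.752 1.918
vertex -1.864 2.125 1.603
vertex -2.726 2.856 1.71
endloop
endfacet
facet normal -0.718 -0.377 0.585
outer loop
vertex -3.39 1.294 1.007
vertex -2.889 1.752 1.918
vertex -3.669 2.343 1.341
endloop
endfacet
facet normal -0.583 -0.609 -0.538
outer loop
vertex -2.674 1.384 0.13
vertex -3.39 1.294 1.007
vertex -3.536 2.115 0.237
endloop
endfacet
facet normal 0.460 -0.230 -0.858
outer loop
vertex -1.731 1.897 0.499
vertex -2.674 1.384 0.13
vertex -2.511 2.488 -0.078
endloop
endfacet
facet normal 0.969 0.236 0.068
outer loop
vertex -1.864 2.125 1.603
vertex -1.731 1.897 0.499
vertex -2.01 2.946 0.833
endloop
endfacet

endsolid


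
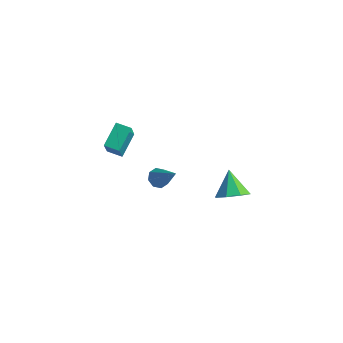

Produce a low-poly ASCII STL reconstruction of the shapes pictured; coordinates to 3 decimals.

solid 
facet normal -0.944 -0.272 0.186
outer loop
vertex -4.108 -3.015 5.285
vertex -4.715 -2.039 3.636
vertex -3.894 -4.352 4.415
endloop
endfacet
facet normal 0.302 -0.486 0.820
outer loop
vertex -3.025 -4.101 4.244
vertex -4.108 -3.015 5.285
vertex -3.894 -4.352 4.415
endloop
endfacet
facet normal -0.944 -0.273 0.186
outer loop
vertex -3.894 -4.352 4.415
vertex -4.715 -2.039 3.636
vertex -4.5 -3.376 2.766
endloop
endfacet
facet normal 0.134 -0.831 -0.541
outer loop
vertex -4.5 -3.376 2.766
vertex -3.025 -4.101 4.244
vertex -3.894 -4.352 4.415
endloop
endfacet
facet normal -0.133 0.831 0.541
outer loop
vertex -4.108 -3.015 5.285
vertex -3.846 -1.788 3.465
vertex -4.715 -2.039 3.636
endloop
endfacet
facet normal 0.302 -0.485 0.821
outer loop
vertex -3.24 -2.764 5.114
vertex -4.108 -3.015 5.285
vertex -3.025 -4.101 4.244
endloop
endfacet
facet normal -0.134 0.831 0.541
outer loop
vertex -3.24 -2.764 5.114
vertex -3.846 -1.788 3.465
vertex -4.108 -3.015 5.285
endloop
endfacet
facet normal -0.302 0.485 -0.821
outer loop
vertex -4.715 -2.039 3.636
vertex -3.846 -1.788 3.465
vertex -4.5 -3.376 2.766
endloop
endfacet
facet normal 0.134 -0.831 -0.541
outer loop
vertex -3.632 -3.125 2.595
vertex -3.025 -4.101 4.244
vertex -4.5 -3.376 2.766
endloop
endfacet
facet normal -0.302 0.486 -0.820
outer loop
vertex -4.5 -3.376 2.766
vertex -3.846 -1.788 3.465
vertex -3.632 -3.125 2.595
endloop
endfacet
facet normal 0.944 0.273 -0.186
outer loop
vertex -3.632 -3.125 2.595
vertex -3.24 -2.764 5.114
vertex -3.025 -4.101 4.244
endloop
endfacet
facet normal 0.944 0.272 -0.186
outer loop
vertex -3.846 -1.788 3.465
vertex -3.24 -2.764 5.114
vertex -3.632 -3.125 2.595
endloop
endfacet
facet normal 0.508 -0.470 -0.722
outer loop
vertex 0.895 2.846 -2.989
vertex -0.033 2.406 -3.355
vertex 0.52 3.322 -3.562
endloop
endfacet
facet normal 0.386 0.818 0.427
outer loop
vertex 0.895 2.846 -2.989
vertex 0.52 3.322 -3.562
vertex -0.927 3.234 -2.085
endloop
endfacet
facet normal 0.508 -0.470 -0.722
outer loop
vertex 0.52 3.322 -3.562
vertex -0.033 2.406 -3.355
vertex -0.178 3.263 -4.014
endloop
endfacet
facet normal -0.075 0.997 -0.014
outer loop
vertex 0.52 3.322 -3.562
vertex -0.178 3.263 -4.014
vertex -0.927 3.234 -2.085
endloop
endfacet
facet normal 0.508 -0.469 -0.722
outer loop
vertex -0.178 3.263 -4.014
vertex -0.033 2.406 -3.355
vertex -0.792 2.701 -4.081
endloop
endfacet
facet normal -0.641 0.729 -0.238
outer loop
vertex -0.178 3.263 -4.014
vertex -0.792 2.701 -4.081
vertex -0.927 3.234 -2.085
endloop
endfacet
facet normal 0.508 -0.470 -0.722
outer loop
vertex -0.792 2.701 -4.081
vertex -0.033 2.406 -3.355
vertex -0.961 1.967 -3.722
endloop
endfacet
facet normal -0.979 0.171 -0.112
outer loop
vertex -0.792 2.701 -4.081
vertex -0.961 1.967 -3.722
vertex -0.927 3.234 -2.085
endloop
endfacet
facet normal 0.508 -0.470 -0.722
outer loop
vertex -0.961 1.967 -3.722
vertex -0.033 2.406 -3.355
vertex -0.587 1.491 -3.149
endloop
endfacet
facet normal -0.890 -0.351 0.290
outer loop
vertex -0.961 1.967 -3.722
vertex -0.587 1.491 -3.149
vertex -0.927 3.234 -2.085
endloop
endfacet
facet normal 0.507 -0.470 -0.723
outer loop
vertex -0.587 1.491 -3.149
vertex -0.033 2.406 -3.355
vertex 0.112 1.55 -2.697
endloop
endfacet
facet normal -0.428 -0.530 0.732
outer loop
vertex -0.587 1.491 -3.149
vertex 0.112 1.55 -2.697
vertex -0.927 3.234 -2.085
endloop
endfacet
facet normal 0.509 -0.469 -0.722
outer loop
vertex 0.112 1.55 -2.697
vertex -0.033 2.406 -3.355
vertex 0.725 2.112 -2.63
endloop
endfacet
facet normal 0.137 -0.263 0.955
outer loop
vertex 0.112 1.55 -2.697
vertex 0.725 2.112 -2.63
vertex -0.927 3.234 -2.085
endloop
endfacet
facet normal 0.508 -0.471 -0.722
outer loop
vertex 0.725 2.112 -2.63
vertex -0.033 2.406 -3.355
vertex 0.895 2.846 -2.989
endloop
endfacet
facet normal 0.474 0.296 0.829
outer loop
vertex 0.725 2.112 -2.63
vertex 0.895 2.846 -2.989
vertex -0.927 3.234 -2.085
endloop
endfacet
facet normal -0.686 0.116 -0.719
outer loop
vertex -3.642 0.986 -3.283
vertex -4.139 0.762 -2.845
vertex -3.866 1.386 -3.005
endloop
endfacet
facet normal 0.772 0.592 -0.231
outer loop
vertex -3.642 0.986 -3.283
vertex -3.866 1.386 -3.005
vertex -2.701 0.518 -1.335
endloop
endfacet
facet normal -0.686 0.116 -0.719
outer loop
vertex -3.866 1.386 -3.005
vertex -4.139 0.762 -2.845
vertex -4.25 1.42 -2.633
endloop
endfacet
facet normal 0.323 0.913 0.250
outer loop
vertex -3.866 1.386 -3.005
vertex -4.25 1.42 -2.633
vertex -2.701 0.518 -1.335
endloop
endfacet
facet normal -0.684 0.117 -0.720
outer loop
vertex -4.25 1.42 -2.633
vertex -4.139 0.762 -2.845
vertex -4.57 1.068 -2.386
endloop
endfacet
facet normal -0.199 0.678 0.708
outer loop
vertex -4.25 1.42 -2.633
vertex -4.57 1.068 -2.386
vertex -2.701 0.518 -1.335
endloop
endfacet
facet normal -0.685 0.115 -0.720
outer loop
vertex -4.57 1.068 -2.386
vertex -4.139 0.762 -2.845
vertex -4.637 0.537 -2.407
endloop
endfacet
facet normal -0.484 0.026 0.875
outer loop
vertex -4.57 1.068 -2.386
vertex -4.637 0.537 -2.407
vertex -2.701 0.518 -1.335
endloop
endfacet
facet normal -0.685 0.116 -0.719
outer loop
vertex -4.637 0.537 -2.407
vertex -4.139 0.762 -2.845
vertex -4.413 0.138 -2.685
endloop
endfacet
facet normal -0.368 -0.662 0.653
outer loop
vertex -4.637 0.537 -2.407
vertex -4.413 0.138 -2.685
vertex -2.701 0.518 -1.335
endloop
endfacet
facet normal -0.686 0.117 -0.718
outer loop
vertex -4.413 0.138 -2.685
vertex -4.139 0.762 -2.845
vertex -4.029 0.104 -3.057
endloop
endfacet
facet normal 0.081 -0.982 0.173
outer loop
vertex -4.413 0.138 -2.685
vertex -4.029 0.104 -3.057
vertex -2.701 0.518 -1.335
endloop
endfacet
facet normal -0.684 0.117 -0.720
outer loop
vertex -4.029 0.104 -3.057
vertex -4.139 0.762 -2.845
vertex -3.709 0.455 -3.304
endloop
endfacet
facet normal 0.601 -0.747 -0.284
outer loop
vertex -4.029 0.104 -3.057
vertex -3.709 0.455 -3.304
vertex -2.701 0.518 -1.335
endloop
endfacet
facet normal -0.685 0.115 -0.719
outer loop
vertex -3.709 0.455 -3.304
vertex -4.139 0.762 -2.845
vertex -3.642 0.986 -3.283
endloop
endfacet
facet normal 0.887 -0.094 -0.451
outer loop
vertex -3.709 0.455 -3.304
vertex -3.642 0.986 -3.283
vertex -2.701 0.518 -1.335
endloop
endfacet

endsolid


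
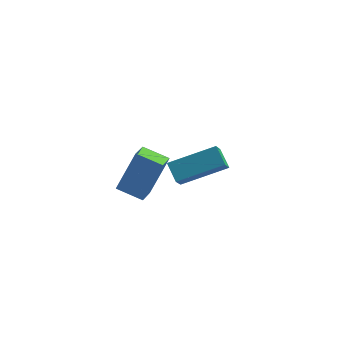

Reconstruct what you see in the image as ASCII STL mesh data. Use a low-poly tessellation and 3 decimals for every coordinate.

solid 
facet normal -0.940 0.145 0.308
outer loop
vertex -2.628 -4.054 3.289
vertex -2.584 -3.233 3.036
vertex -3.223 -4.515 1.687
endloop
endfacet
facet normal -0.051 -0.955 0.294
outer loop
vertex -2.236 -4.667 1.364
vertex -2.628 -4.054 3.289
vertex -3.223 -4.515 1.687
endloop
endfacet
facet normal -0.940 0.144 0.308
outer loop
vertex -3.223 -4.515 1.687
vertex -2.584 -3.233 3.036
vertex -3.18 -3.694 1.434
endloop
endfacet
facet normal -0.336 -0.261 -0.905
outer loop
vertex -3.18 -3.694 1.434
vertex -2.236 -4.667 1.364
vertex -3.223 -4.515 1.687
endloop
endfacet
facet normal 0.336 0.261 0.905
outer loop
vertex -2.628 -4.054 3.289
vertex -1.597 -3.385 2.713
vertex -2.584 -3.233 3.036
endloop
endfacet
facet normal -0.051 -0.955 0.294
outer loop
vertex -1.64 -4.206 2.966
vertex -2.628 -4.054 3.289
vertex -2.236 -4.667 1.364
endloop
endfacet
facet normal 0.336 0.261 0.905
outer loop
vertex -1.64 -4.206 2.966
vertex -1.597 -3.385 2.713
vertex -2.628 -4.054 3.289
endloop
endfacet
facet normal 0.051 0.955 -0.294
outer loop
vertex -2.584 -3.233 3.036
vertex -1.597 -3.385 2.713
vertex -3.18 -3.694 1.434
endloop
endfacet
facet normal -0.336 -0.261 -0.905
outer loop
vertex -2.192 -3.846 1.111
vertex -2.236 -4.667 1.364
vertex -3.18 -3.694 1.434
endloop
endfacet
facet normal 0.051 0.955 -0.294
outer loop
vertex -3.18 -3.694 1.434
vertex -1.597 -3.385 2.713
vertex -2.192 -3.846 1.111
endloop
endfacet
facet normal 0.940 -0.145 -0.308
outer loop
vertex -2.192 -3.846 1.111
vertex -1.64 -4.206 2.966
vertex -2.236 -4.667 1.364
endloop
endfacet
facet normal 0.940 -0.144 -0.308
outer loop
vertex -1.597 -3.385 2.713
vertex -1.64 -4.206 2.966
vertex -2.192 -3.846 1.111
endloop
endfacet
facet normal -0.858 -0.352 -0.374
outer loop
vertex -2.481 -0.034 -0.31
vertex -2.456 0.628 -0.991
vertex -2.014 -0.603 -0.845
endloop
endfacet
facet normal -0.026 -0.696 0.717
outer loop
vertex -0.324 0.092 -0.109
vertex -2.481 -0.034 -0.31
vertex -2.014 -0.603 -0.845
endloop
endfacet
facet normal -0.858 -0.352 -0.374
outer loop
vertex -2.014 -0.603 -0.845
vertex -2.456 0.628 -0.991
vertex -1.989 0.059 -1.526
endloop
endfacet
facet normal 0.513 -0.625 -0.588
outer loop
vertex -1.989 0.059 -1.526
vertex -0.324 0.092 -0.109
vertex -2.014 -0.603 -0.845
endloop
endfacet
facet normal -0.513 0.625 0.588
outer loop
vertex -2.481 -0.034 -0.31
vertex -0.766 1.323 -0.255
vertex -2.456 0.628 -0.991
endloop
endfacet
facet normal -0.026 -0.696 0.717
outer loop
vertex -0.791 0.661 0.426
vertex -2.481 -0.034 -0.31
vertex -0.324 0.092 -0.109
endloop
endfacet
facet normal -0.513 0.625 0.588
outer loop
vertex -0.791 0.661 0.426
vertex -0.766 1.323 -0.255
vertex -2.481 -0.034 -0.31
endloop
endfacet
facet normal 0.026 0.696 -0.717
outer loop
vertex -2.456 0.628 -0.991
vertex -0.766 1.323 -0.255
vertex -1.989 0.059 -1.526
endloop
endfacet
facet normal 0.513 -0.625 -0.588
outer loop
vertex -0.299 0.754 -0.79
vertex -0.324 0.092 -0.109
vertex -1.989 0.059 -1.526
endloop
endfacet
facet normal 0.026 0.696 -0.717
outer loop
vertex -1.989 0.059 -1.526
vertex -0.766 1.323 -0.255
vertex -0.299 0.754 -0.79
endloop
endfacet
facet normal 0.858 0.352 0.374
outer loop
vertex -0.299 0.754 -0.79
vertex -0.791 0.661 0.426
vertex -0.324 0.092 -0.109
endloop
endfacet
facet normal 0.858 0.352 0.374
outer loop
vertex -0.766 1.323 -0.255
vertex -0.791 0.661 0.426
vertex -0.299 0.754 -0.79
endloop
endfacet

endsolid


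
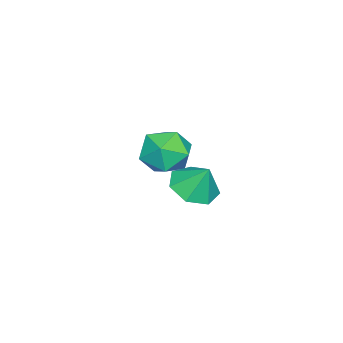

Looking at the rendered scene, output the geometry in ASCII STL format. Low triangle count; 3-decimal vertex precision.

solid 
facet normal -0.775 0.247 0.581
outer loop
vertex -2.698 -0.589 0.358
vertex -2.771 -1.547 0.668
vertex -2.186 -0.897 1.172
endloop
endfacet
facet normal -0.327 0.798 0.507
outer loop
vertex -2.698 -0.589 0.358
vertex -2.186 -0.897 1.172
vertex -1.744 -0.288 0.499
endloop
endfacet
facet normal -0.270 0.944 -0.190
outer loop
vertex -2.698 -0.589 0.358
vertex -1.744 -0.288 0.499
vertex -2.056 -0.562 -0.421
endloop
endfacet
facet normal -0.683 0.484 -0.546
outer loop
vertex -2.698 -0.589 0.358
vertex -2.056 -0.562 -0.421
vertex -2.691 -1.34 -0.316
endloop
endfacet
facet normal -0.996 0.053 -0.070
outer loop
vertex -2.698 -0.589 0.358
vertex -2.691 -1.34 -0.316
vertex -2.771 -1.547 0.668
endloop
endfacet
facet normal 0.315 0.592 0.742
outer loop
vertex -1.744 -0.288 0.499
vertex -2.186 -0.897 1.172
vertex -1.229 -1.06 0.896
endloop
endfacet
facet normal -0.412 -0.297 0.861
outer loop
vertex -2.186 -0.897 1.172
vertex -2.771 -1.547 0.668
vertex -1.864 -1.838 1.001
endloop
endfacet
facet normal -0.768 -0.611 -0.191
outer loop
vertex -2.771 -1.547 0.668
vertex -2.691 -1.34 -0.316
vertex -2.176 -2.112 0.081
endloop
endfacet
facet normal -0.263 0.085 -0.961
outer loop
vertex -2.691 -1.34 -0.316
vertex -2.056 -0.562 -0.421
vertex -1.734 -1.503 -0.592
endloop
endfacet
facet normal 0.407 0.828 -0.385
outer loop
vertex -2.056 -0.562 -0.421
vertex -1.744 -0.288 0.499
vertex -1.149 -0.853 -0.088
endloop
endfacet
facet normal 0.683 -0.484 0.546
outer loop
vertex -1.222 -1.811 0.222
vertex -1.229 -1.06 0.896
vertex -1.864 -1.838 1.001
endloop
endfacet
facet normal 0.270 -0.944 0.190
outer loop
vertex -1.222 -1.811 0.222
vertex -1.864 -1.838 1.001
vertex -2.176 -2.112 0.081
endloop
endfacet
facet normal 0.327 -0.798 -0.507
outer loop
vertex -1.222 -1.811 0.222
vertex -2.176 -2.112 0.081
vertex -1.734 -1.503 -0.592
endloop
endfacet
facet normal 0.775 -0.247 -0.581
outer loop
vertex -1.222 -1.811 0.222
vertex -1.734 -1.503 -0.592
vertex -1.149 -0.853 -0.088
endloop
endfacet
facet normal 0.996 -0.053 0.070
outer loop
vertex -1.222 -1.811 0.222
vertex -1.149 -0.853 -0.088
vertex -1.229 -1.06 0.896
endloop
endfacet
facet normal 0.263 -0.085 0.961
outer loop
vertex -1.864 -1.838 1.001
vertex -1.229 -1.06 0.896
vertex -2.186 -0.897 1.172
endloop
endfacet
facet normal -0.407 -0.828 0.385
outer loop
vertex -2.176 -2.112 0.081
vertex -1.864 -1.838 1.001
vertex -2.771 -1.547 0.668
endloop
endfacet
facet normal -0.315 -0.592 -0.742
outer loop
vertex -1.734 -1.503 -0.592
vertex -2.176 -2.112 0.081
vertex -2.691 -1.34 -0.316
endloop
endfacet
facet normal 0.412 0.297 -0.861
outer loop
vertex -1.149 -0.853 -0.088
vertex -1.734 -1.503 -0.592
vertex -2.056 -0.562 -0.421
endloop
endfacet
facet normal 0.768 0.611 0.191
outer loop
vertex -1.229 -1.06 0.896
vertex -1.149 -0.853 -0.088
vertex -1.744 -0.288 0.499
endloop
endfacet
facet normal -0.123 -0.492 -0.862
outer loop
vertex 2.473 1.37 1.341
vertex 1.633 1.29 1.506
vertex 2.039 1.922 1.088
endloop
endfacet
facet normal 0.728 0.659 0.189
outer loop
vertex 2.473 1.37 1.341
vertex 2.039 1.922 1.088
vertex 1.767 1.83 2.454
endloop
endfacet
facet normal -0.122 -0.492 -0.862
outer loop
vertex 2.039 1.922 1.088
vertex 1.633 1.29 1.506
vertex 1.299 1.998 1.149
endloop
endfacet
facet normal 0.109 0.990 0.088
outer loop
vertex 2.039 1.922 1.088
vertex 1.299 1.998 1.149
vertex 1.767 1.83 2.454
endloop
endfacet
facet normal -0.122 -0.492 -0.862
outer loop
vertex 1.299 1.998 1.149
vertex 1.633 1.29 1.506
vertex 0.811 1.541 1.479
endloop
endfacet
facet normal -0.539 0.789 0.295
outer loop
vertex 1.299 1.998 1.149
vertex 0.811 1.541 1.479
vertex 1.767 1.83 2.454
endloop
endfacet
facet normal -0.122 -0.491 -0.863
outer loop
vertex 0.811 1.541 1.479
vertex 1.633 1.29 1.506
vertex 0.941 0.894 1.829
endloop
endfacet
facet normal -0.729 0.207 0.653
outer loop
vertex 0.811 1.541 1.479
vertex 0.941 0.894 1.829
vertex 1.767 1.83 2.454
endloop
endfacet
facet normal -0.121 -0.492 -0.862
outer loop
vertex 0.941 0.894 1.829
vertex 1.633 1.29 1.506
vertex 1.592 0.546 1.936
endloop
endfacet
facet normal -0.317 -0.317 0.894
outer loop
vertex 0.941 0.894 1.829
vertex 1.592 0.546 1.936
vertex 1.767 1.83 2.454
endloop
endfacet
facet normal -0.124 -0.491 -0.862
outer loop
vertex 1.592 0.546 1.936
vertex 1.633 1.29 1.506
vertex 2.274 0.757 1.718
endloop
endfacet
facet normal 0.388 -0.390 0.835
outer loop
vertex 1.592 0.546 1.936
vertex 2.274 0.757 1.718
vertex 1.767 1.83 2.454
endloop
endfacet
facet normal -0.123 -0.491 -0.863
outer loop
vertex 2.274 0.757 1.718
vertex 1.633 1.29 1.506
vertex 2.473 1.37 1.341
endloop
endfacet
facet normal 0.852 0.044 0.522
outer loop
vertex 2.274 0.757 1.718
vertex 2.473 1.37 1.341
vertex 1.767 1.83 2.454
endloop
endfacet

endsolid


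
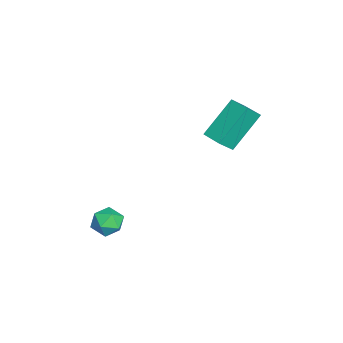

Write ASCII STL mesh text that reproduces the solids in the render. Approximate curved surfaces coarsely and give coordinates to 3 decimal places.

solid 
facet normal -0.503 0.804 -0.318
outer loop
vertex 0.015 -2.668 -1.556
vertex -0.665 -2.966 -1.234
vertex -0.183 -2.49 -0.792
endloop
endfacet
facet normal 0.178 0.968 -0.179
outer loop
vertex 0.015 -2.668 -1.556
vertex -0.183 -2.49 -0.792
vertex 0.584 -2.666 -0.981
endloop
endfacet
facet normal 0.591 0.553 -0.587
outer loop
vertex 0.015 -2.668 -1.556
vertex 0.584 -2.666 -0.981
vertex 0.576 -3.251 -1.54
endloop
endfacet
facet normal 0.167 0.133 -0.977
outer loop
vertex 0.015 -2.668 -1.556
vertex 0.576 -3.251 -1.54
vertex -0.196 -3.437 -1.697
endloop
endfacet
facet normal -0.510 0.289 -0.810
outer loop
vertex 0.015 -2.668 -1.556
vertex -0.196 -3.437 -1.697
vertex -0.665 -2.966 -1.234
endloop
endfacet
facet normal 0.309 0.807 0.503
outer loop
vertex 0.584 -2.666 -0.981
vertex -0.183 -2.49 -0.792
vertex 0.256 -2.963 -0.303
endloop
endfacet
facet normal -0.792 0.542 0.281
outer loop
vertex -0.183 -2.49 -0.792
vertex -0.665 -2.966 -1.234
vertex -0.516 -3.149 -0.46
endloop
endfacet
facet normal -0.804 -0.292 -0.517
outer loop
vertex -0.665 -2.966 -1.234
vertex -0.196 -3.437 -1.697
vertex -0.524 -3.734 -1.019
endloop
endfacet
facet normal 0.291 -0.544 -0.787
outer loop
vertex -0.196 -3.437 -1.697
vertex 0.576 -3.251 -1.54
vertex 0.243 -3.91 -1.208
endloop
endfacet
facet normal 0.978 0.136 -0.156
outer loop
vertex 0.576 -3.251 -1.54
vertex 0.584 -2.666 -0.981
vertex 0.725 -3.434 -0.766
endloop
endfacet
facet normal -0.167 -0.133 0.977
outer loop
vertex 0.045 -3.732 -0.444
vertex 0.256 -2.963 -0.303
vertex -0.516 -3.149 -0.46
endloop
endfacet
facet normal -0.591 -0.553 0.587
outer loop
vertex 0.045 -3.732 -0.444
vertex -0.516 -3.149 -0.46
vertex -0.524 -3.734 -1.019
endloop
endfacet
facet normal -0.178 -0.968 0.179
outer loop
vertex 0.045 -3.732 -0.444
vertex -0.524 -3.734 -1.019
vertex 0.243 -3.91 -1.208
endloop
endfacet
facet normal 0.503 -0.804 0.318
outer loop
vertex 0.045 -3.732 -0.444
vertex 0.243 -3.91 -1.208
vertex 0.725 -3.434 -0.766
endloop
endfacet
facet normal 0.510 -0.289 0.810
outer loop
vertex 0.045 -3.732 -0.444
vertex 0.725 -3.434 -0.766
vertex 0.256 -2.963 -0.303
endloop
endfacet
facet normal -0.291 0.544 0.787
outer loop
vertex -0.516 -3.149 -0.46
vertex 0.256 -2.963 -0.303
vertex -0.183 -2.49 -0.792
endloop
endfacet
facet normal -0.978 -0.136 0.156
outer loop
vertex -0.524 -3.734 -1.019
vertex -0.516 -3.149 -0.46
vertex -0.665 -2.966 -1.234
endloop
endfacet
facet normal -0.309 -0.807 -0.503
outer loop
vertex 0.243 -3.91 -1.208
vertex -0.524 -3.734 -1.019
vertex -0.196 -3.437 -1.697
endloop
endfacet
facet normal 0.792 -0.542 -0.281
outer loop
vertex 0.725 -3.434 -0.766
vertex 0.243 -3.91 -1.208
vertex 0.576 -3.251 -1.54
endloop
endfacet
facet normal 0.804 0.292 0.517
outer loop
vertex 0.256 -2.963 -0.303
vertex 0.725 -3.434 -0.766
vertex 0.584 -2.666 -0.981
endloop
endfacet
facet normal -0.764 -0.645 -0.010
outer loop
vertex -3.226 2.02 4.716
vertex -3.715 2.61 3.955
vertex -2.214 0.846 3.155
endloop
endfacet
facet normal 0.453 -0.546 0.705
outer loop
vertex -1.405 1.53 3.165
vertex -3.226 2.02 4.716
vertex -2.214 0.846 3.155
endloop
endfacet
facet normal -0.763 -0.646 -0.008
outer loop
vertex -2.214 0.846 3.155
vertex -3.715 2.61 3.955
vertex -2.704 1.435 2.394
endloop
endfacet
facet normal 0.460 -0.534 -0.709
outer loop
vertex -2.704 1.435 2.394
vertex -1.405 1.53 3.165
vertex -2.214 0.846 3.155
endloop
endfacet
facet normal -0.460 0.534 0.709
outer loop
vertex -3.226 2.02 4.716
vertex -2.906 3.294 3.965
vertex -3.715 2.61 3.955
endloop
endfacet
facet normal 0.453 -0.546 0.705
outer loop
vertex -2.416 2.705 4.726
vertex -3.226 2.02 4.716
vertex -1.405 1.53 3.165
endloop
endfacet
facet normal -0.460 0.534 0.709
outer loop
vertex -2.416 2.705 4.726
vertex -2.906 3.294 3.965
vertex -3.226 2.02 4.716
endloop
endfacet
facet normal -0.453 0.546 -0.705
outer loop
vertex -3.715 2.61 3.955
vertex -2.906 3.294 3.965
vertex -2.704 1.435 2.394
endloop
endfacet
facet normal 0.460 -0.534 -0.709
outer loop
vertex -1.894 2.12 2.404
vertex -1.405 1.53 3.165
vertex -2.704 1.435 2.394
endloop
endfacet
facet normal -0.453 0.546 -0.705
outer loop
vertex -2.704 1.435 2.394
vertex -2.906 3.294 3.965
vertex -1.894 2.12 2.404
endloop
endfacet
facet normal 0.764 0.645 0.009
outer loop
vertex -1.894 2.12 2.404
vertex -2.416 2.705 4.726
vertex -1.405 1.53 3.165
endloop
endfacet
facet normal 0.763 0.646 0.009
outer loop
vertex -2.906 3.294 3.965
vertex -2.416 2.705 4.726
vertex -1.894 2.12 2.404
endloop
endfacet

endsolid


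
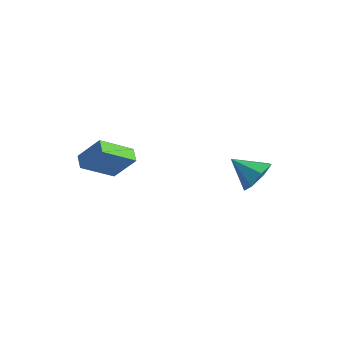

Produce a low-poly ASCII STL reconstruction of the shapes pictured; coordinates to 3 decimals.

solid 
facet normal -0.797 0.498 0.342
outer loop
vertex -4.719 -4.448 -1.626
vertex -3.729 -3.818 -0.235
vertex -4.148 -2.714 -2.818
endloop
endfacet
facet normal -0.544 -0.346 -0.764
outer loop
vertex -3.431 -3.162 -3.125
vertex -4.719 -4.448 -1.626
vertex -4.148 -2.714 -2.818
endloop
endfacet
facet normal -0.797 0.497 0.342
outer loop
vertex -4.148 -2.714 -2.818
vertex -3.729 -3.818 -0.235
vertex -3.158 -2.084 -1.426
endloop
endfacet
facet normal 0.263 0.795 -0.547
outer loop
vertex -3.158 -2.084 -1.426
vertex -3.431 -3.162 -3.125
vertex -4.148 -2.714 -2.818
endloop
endfacet
facet normal -0.263 -0.795 0.547
outer loop
vertex -4.719 -4.448 -1.626
vertex -3.012 -4.266 -0.542
vertex -3.729 -3.818 -0.235
endloop
endfacet
facet normal -0.544 -0.346 -0.764
outer loop
vertex -4.002 -4.896 -1.934
vertex -4.719 -4.448 -1.626
vertex -3.431 -3.162 -3.125
endloop
endfacet
facet normal -0.262 -0.795 0.546
outer loop
vertex -4.002 -4.896 -1.934
vertex -3.012 -4.266 -0.542
vertex -4.719 -4.448 -1.626
endloop
endfacet
facet normal 0.544 0.346 0.765
outer loop
vertex -3.729 -3.818 -0.235
vertex -3.012 -4.266 -0.542
vertex -3.158 -2.084 -1.426
endloop
endfacet
facet normal 0.262 0.795 -0.547
outer loop
vertex -2.441 -2.532 -1.734
vertex -3.431 -3.162 -3.125
vertex -3.158 -2.084 -1.426
endloop
endfacet
facet normal 0.544 0.346 0.764
outer loop
vertex -3.158 -2.084 -1.426
vertex -3.012 -4.266 -0.542
vertex -2.441 -2.532 -1.734
endloop
endfacet
facet normal 0.797 -0.497 -0.342
outer loop
vertex -2.441 -2.532 -1.734
vertex -4.002 -4.896 -1.934
vertex -3.431 -3.162 -3.125
endloop
endfacet
facet normal 0.797 -0.498 -0.342
outer loop
vertex -3.012 -4.266 -0.542
vertex -4.002 -4.896 -1.934
vertex -2.441 -2.532 -1.734
endloop
endfacet
facet normal 0.721 0.386 -0.576
outer loop
vertex 3.294 1.269 -0.88
vertex 2.879 0.752 -1.746
vertex 2.644 1.749 -1.372
endloop
endfacet
facet normal -0.278 0.478 0.833
outer loop
vertex 3.294 1.269 -0.88
vertex 2.644 1.749 -1.372
vertex 1.641 0.088 -0.754
endloop
endfacet
facet normal 0.720 0.386 -0.577
outer loop
vertex 2.644 1.749 -1.372
vertex 2.879 0.752 -1.746
vertex 2.17 1.478 -2.145
endloop
endfacet
facet normal -0.774 0.570 0.275
outer loop
vertex 2.644 1.749 -1.372
vertex 2.17 1.478 -2.145
vertex 1.641 0.088 -0.754
endloop
endfacet
facet normal 0.720 0.387 -0.576
outer loop
vertex 2.17 1.478 -2.145
vertex 2.879 0.752 -1.746
vertex 2.231 0.661 -2.617
endloop
endfacet
facet normal -0.957 0.088 -0.276
outer loop
vertex 2.17 1.478 -2.145
vertex 2.231 0.661 -2.617
vertex 1.641 0.088 -0.754
endloop
endfacet
facet normal 0.720 0.386 -0.576
outer loop
vertex 2.231 0.661 -2.617
vertex 2.879 0.752 -1.746
vertex 2.779 -0.087 -2.433
endloop
endfacet
facet normal -0.688 -0.603 -0.403
outer loop
vertex 2.231 0.661 -2.617
vertex 2.779 -0.087 -2.433
vertex 1.641 0.088 -0.754
endloop
endfacet
facet normal 0.720 0.386 -0.577
outer loop
vertex 2.779 -0.087 -2.433
vertex 2.879 0.752 -1.746
vertex 3.403 -0.203 -1.732
endloop
endfacet
facet normal -0.170 -0.985 -0.012
outer loop
vertex 2.779 -0.087 -2.433
vertex 3.403 -0.203 -1.732
vertex 1.641 0.088 -0.754
endloop
endfacet
facet normal 0.720 0.387 -0.576
outer loop
vertex 3.403 -0.203 -1.732
vertex 2.879 0.752 -1.746
vertex 3.632 0.4 -1.041
endloop
endfacet
facet normal 0.208 -0.770 0.603
outer loop
vertex 3.403 -0.203 -1.732
vertex 3.632 0.4 -1.041
vertex 1.641 0.088 -0.754
endloop
endfacet
facet normal 0.720 0.387 -0.576
outer loop
vertex 3.632 0.4 -1.041
vertex 2.879 0.752 -1.746
vertex 3.294 1.269 -0.88
endloop
endfacet
facet normal 0.160 -0.119 0.980
outer loop
vertex 3.632 0.4 -1.041
vertex 3.294 1.269 -0.88
vertex 1.641 0.088 -0.754
endloop
endfacet

endsolid


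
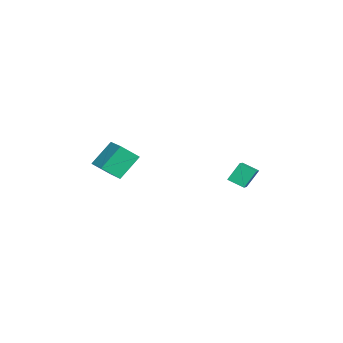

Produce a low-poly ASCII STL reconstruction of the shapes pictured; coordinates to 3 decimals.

solid 
facet normal -0.912 0.124 -0.391
outer loop
vertex -1.425 3.505 0.076
vertex -1.135 4.332 -0.339
vertex -1.083 2.885 -0.918
endloop
endfacet
facet normal -0.300 -0.852 0.429
outer loop
vertex 0.075 2.728 -0.421
vertex -1.425 3.505 0.076
vertex -1.083 2.885 -0.918
endloop
endfacet
facet normal -0.912 0.124 -0.391
outer loop
vertex -1.083 2.885 -0.918
vertex -1.135 4.332 -0.339
vertex -0.793 3.712 -1.333
endloop
endfacet
facet normal 0.281 -0.507 -0.815
outer loop
vertex -0.793 3.712 -1.333
vertex 0.075 2.728 -0.421
vertex -1.083 2.885 -0.918
endloop
endfacet
facet normal -0.281 0.507 0.815
outer loop
vertex -1.425 3.505 0.076
vertex 0.023 4.175 0.158
vertex -1.135 4.332 -0.339
endloop
endfacet
facet normal -0.300 -0.852 0.429
outer loop
vertex -0.267 3.348 0.573
vertex -1.425 3.505 0.076
vertex 0.075 2.728 -0.421
endloop
endfacet
facet normal -0.281 0.507 0.815
outer loop
vertex -0.267 3.348 0.573
vertex 0.023 4.175 0.158
vertex -1.425 3.505 0.076
endloop
endfacet
facet normal 0.300 0.852 -0.429
outer loop
vertex -1.135 4.332 -0.339
vertex 0.023 4.175 0.158
vertex -0.793 3.712 -1.333
endloop
endfacet
facet normal 0.281 -0.507 -0.815
outer loop
vertex 0.365 3.555 -0.836
vertex 0.075 2.728 -0.421
vertex -0.793 3.712 -1.333
endloop
endfacet
facet normal 0.300 0.852 -0.429
outer loop
vertex -0.793 3.712 -1.333
vertex 0.023 4.175 0.158
vertex 0.365 3.555 -0.836
endloop
endfacet
facet normal 0.912 -0.124 0.391
outer loop
vertex 0.365 3.555 -0.836
vertex -0.267 3.348 0.573
vertex 0.075 2.728 -0.421
endloop
endfacet
facet normal 0.912 -0.124 0.391
outer loop
vertex 0.023 4.175 0.158
vertex -0.267 3.348 0.573
vertex 0.365 3.555 -0.836
endloop
endfacet
facet normal -0.394 0.560 0.729
outer loop
vertex 0.143 -3.022 2.182
vertex 1.405 -2.476 2.445
vertex -0.079 -2.115 1.366
endloop
endfacet
facet normal -0.902 -0.390 -0.188
outer loop
vertex 0.575 -3.044 0.155
vertex 0.143 -3.022 2.182
vertex -0.079 -2.115 1.366
endloop
endfacet
facet normal -0.394 0.559 0.729
outer loop
vertex -0.079 -2.115 1.366
vertex 1.405 -2.476 2.445
vertex 1.182 -1.569 1.629
endloop
endfacet
facet normal -0.179 0.731 -0.658
outer loop
vertex 1.182 -1.569 1.629
vertex 0.575 -3.044 0.155
vertex -0.079 -2.115 1.366
endloop
endfacet
facet normal 0.179 -0.731 0.658
outer loop
vertex 0.143 -3.022 2.182
vertex 2.059 -3.405 1.234
vertex 1.405 -2.476 2.445
endloop
endfacet
facet normal -0.901 -0.391 -0.188
outer loop
vertex 0.798 -3.951 0.971
vertex 0.143 -3.022 2.182
vertex 0.575 -3.044 0.155
endloop
endfacet
facet normal 0.179 -0.731 0.658
outer loop
vertex 0.798 -3.951 0.971
vertex 2.059 -3.405 1.234
vertex 0.143 -3.022 2.182
endloop
endfacet
facet normal 0.901 0.390 0.187
outer loop
vertex 1.405 -2.476 2.445
vertex 2.059 -3.405 1.234
vertex 1.182 -1.569 1.629
endloop
endfacet
facet normal -0.179 0.731 -0.658
outer loop
vertex 1.837 -2.498 0.418
vertex 0.575 -3.044 0.155
vertex 1.182 -1.569 1.629
endloop
endfacet
facet normal 0.901 0.390 0.188
outer loop
vertex 1.182 -1.569 1.629
vertex 2.059 -3.405 1.234
vertex 1.837 -2.498 0.418
endloop
endfacet
facet normal 0.394 -0.559 -0.729
outer loop
vertex 1.837 -2.498 0.418
vertex 0.798 -3.951 0.971
vertex 0.575 -3.044 0.155
endloop
endfacet
facet normal 0.394 -0.559 -0.729
outer loop
vertex 2.059 -3.405 1.234
vertex 0.798 -3.951 0.971
vertex 1.837 -2.498 0.418
endloop
endfacet

endsolid
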